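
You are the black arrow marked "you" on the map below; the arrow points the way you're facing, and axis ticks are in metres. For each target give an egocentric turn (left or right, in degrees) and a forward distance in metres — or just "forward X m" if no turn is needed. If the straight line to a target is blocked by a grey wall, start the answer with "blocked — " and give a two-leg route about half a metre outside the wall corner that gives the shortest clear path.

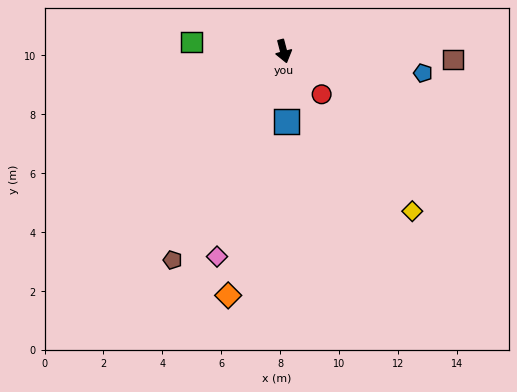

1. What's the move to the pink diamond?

turn right 33°, forward 7.3 m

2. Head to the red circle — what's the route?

turn left 27°, forward 2.0 m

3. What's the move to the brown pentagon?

turn right 43°, forward 8.0 m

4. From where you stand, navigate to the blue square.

turn right 13°, forward 2.4 m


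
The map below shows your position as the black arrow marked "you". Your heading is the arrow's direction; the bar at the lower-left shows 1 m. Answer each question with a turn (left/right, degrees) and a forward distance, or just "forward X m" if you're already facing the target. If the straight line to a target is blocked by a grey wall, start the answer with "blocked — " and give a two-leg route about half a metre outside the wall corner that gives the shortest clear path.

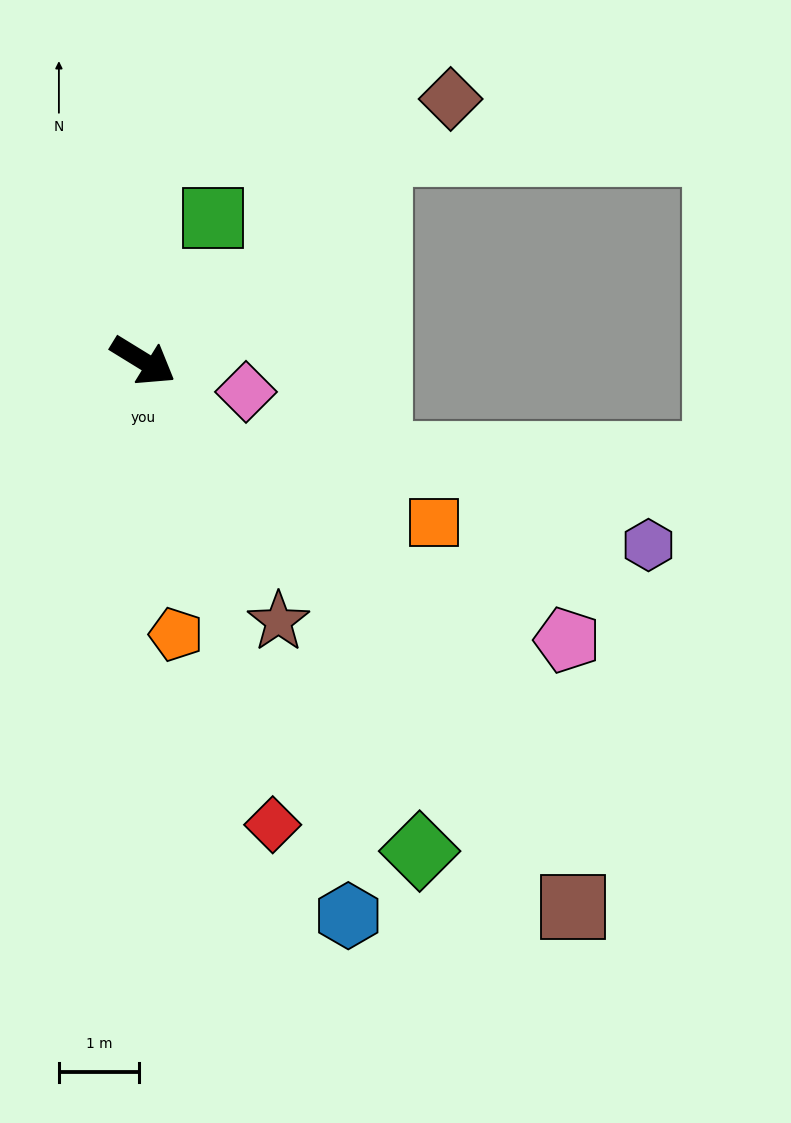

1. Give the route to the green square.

turn left 96°, forward 2.0 m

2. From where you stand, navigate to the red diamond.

turn right 43°, forward 6.0 m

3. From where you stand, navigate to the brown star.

turn right 31°, forward 3.7 m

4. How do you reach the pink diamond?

turn left 15°, forward 1.3 m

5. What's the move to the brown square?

turn right 20°, forward 8.7 m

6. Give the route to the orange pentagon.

turn right 52°, forward 3.4 m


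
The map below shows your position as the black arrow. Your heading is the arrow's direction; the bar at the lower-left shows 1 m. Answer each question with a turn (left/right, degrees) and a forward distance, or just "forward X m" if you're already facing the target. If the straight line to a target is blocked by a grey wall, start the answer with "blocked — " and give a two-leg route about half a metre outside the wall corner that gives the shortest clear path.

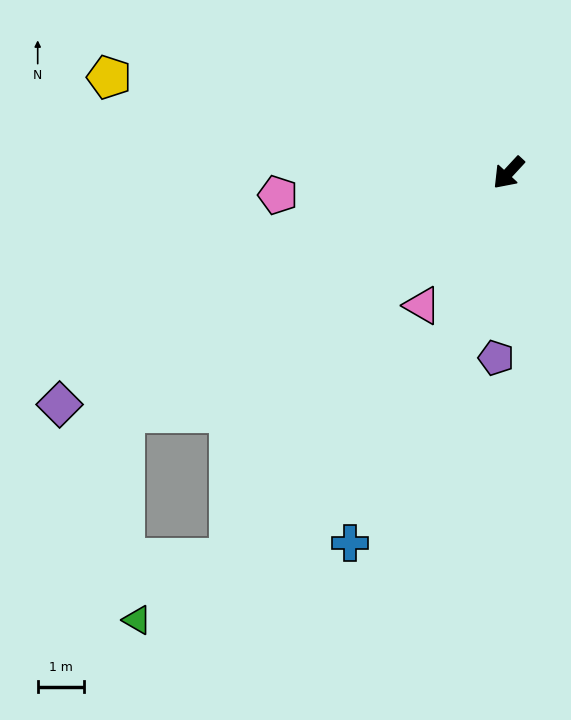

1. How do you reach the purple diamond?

turn right 20°, forward 10.9 m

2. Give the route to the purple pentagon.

turn left 39°, forward 4.0 m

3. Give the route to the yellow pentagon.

turn right 61°, forward 8.9 m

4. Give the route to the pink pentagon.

turn right 42°, forward 5.0 m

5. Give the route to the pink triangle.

turn left 10°, forward 3.4 m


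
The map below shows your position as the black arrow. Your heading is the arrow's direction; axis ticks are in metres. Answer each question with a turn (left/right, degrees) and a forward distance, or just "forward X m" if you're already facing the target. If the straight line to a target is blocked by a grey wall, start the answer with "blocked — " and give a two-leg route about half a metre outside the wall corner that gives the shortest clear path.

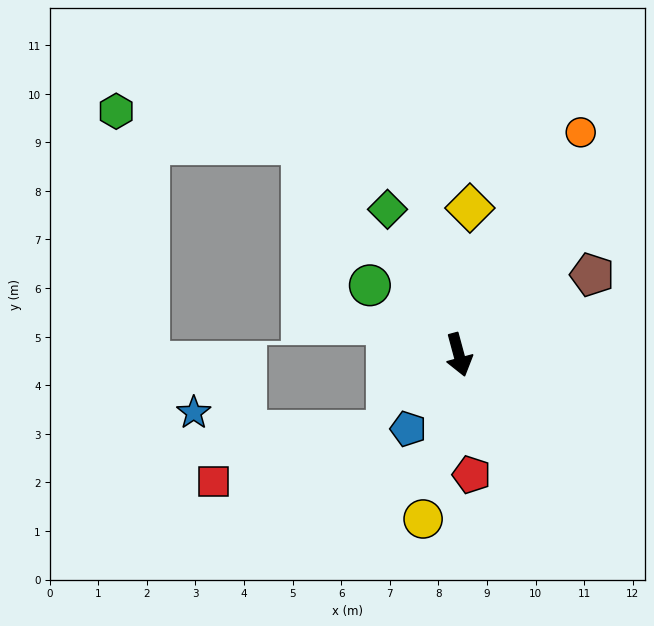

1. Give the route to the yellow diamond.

turn left 161°, forward 3.0 m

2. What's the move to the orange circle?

turn left 136°, forward 5.2 m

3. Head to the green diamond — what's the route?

turn right 169°, forward 3.3 m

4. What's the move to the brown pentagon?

turn left 106°, forward 3.2 m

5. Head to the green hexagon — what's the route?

blocked — turn right 158°, forward 5.4 m, then turn left 43°, forward 3.9 m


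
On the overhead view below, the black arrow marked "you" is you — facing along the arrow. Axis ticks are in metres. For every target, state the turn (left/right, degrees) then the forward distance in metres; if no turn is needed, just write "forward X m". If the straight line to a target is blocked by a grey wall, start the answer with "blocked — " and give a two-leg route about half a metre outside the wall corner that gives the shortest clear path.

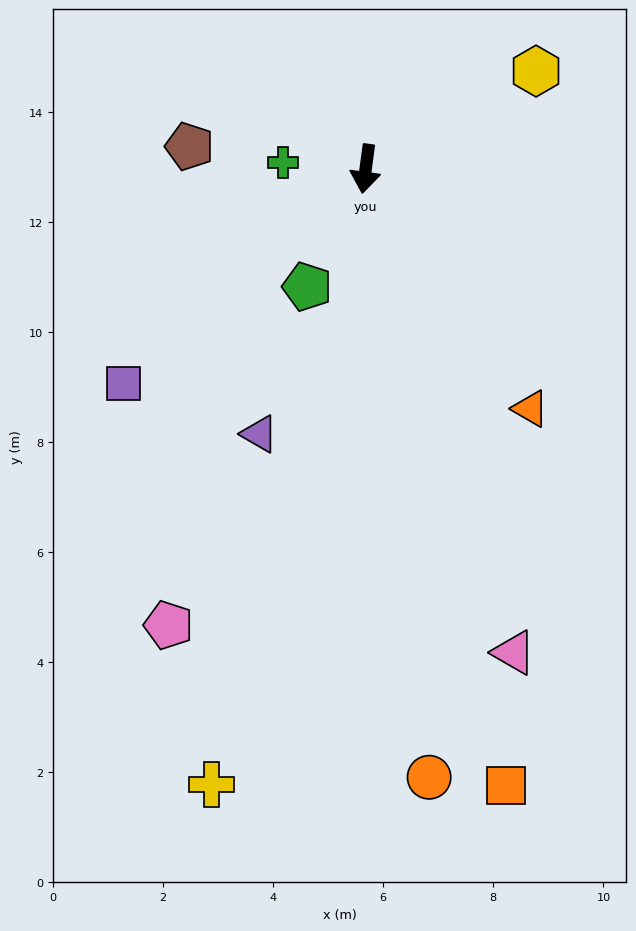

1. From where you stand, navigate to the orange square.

turn left 21°, forward 11.5 m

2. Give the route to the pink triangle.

turn left 25°, forward 9.2 m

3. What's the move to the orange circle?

turn left 14°, forward 11.1 m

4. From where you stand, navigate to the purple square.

turn right 41°, forward 5.9 m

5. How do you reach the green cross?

turn right 87°, forward 1.5 m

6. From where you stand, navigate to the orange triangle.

turn left 42°, forward 5.3 m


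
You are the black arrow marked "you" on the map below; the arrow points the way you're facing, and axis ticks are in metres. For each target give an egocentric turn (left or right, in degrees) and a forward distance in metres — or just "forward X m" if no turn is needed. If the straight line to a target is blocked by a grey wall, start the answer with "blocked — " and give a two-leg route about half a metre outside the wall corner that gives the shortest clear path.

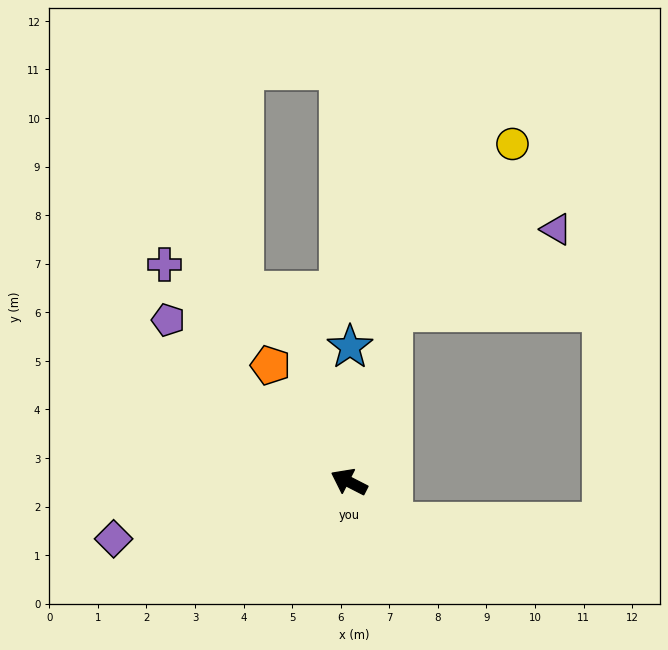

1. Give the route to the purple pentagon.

turn right 15°, forward 5.0 m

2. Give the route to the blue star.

turn right 63°, forward 2.8 m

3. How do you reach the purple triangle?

blocked — turn right 77°, forward 3.6 m, then turn right 49°, forward 3.8 m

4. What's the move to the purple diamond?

turn left 41°, forward 5.0 m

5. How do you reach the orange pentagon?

turn right 29°, forward 2.9 m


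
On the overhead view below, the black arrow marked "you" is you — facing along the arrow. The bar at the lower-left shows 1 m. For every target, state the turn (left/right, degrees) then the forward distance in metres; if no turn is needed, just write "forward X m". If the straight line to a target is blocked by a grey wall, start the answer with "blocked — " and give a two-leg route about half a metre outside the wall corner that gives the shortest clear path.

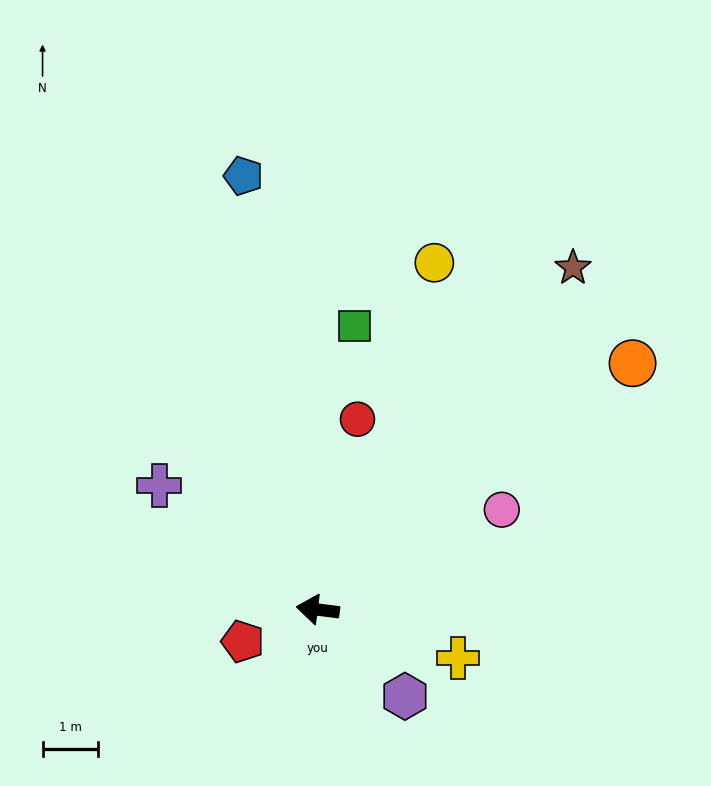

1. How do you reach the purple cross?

turn right 31°, forward 3.7 m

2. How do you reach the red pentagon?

turn left 30°, forward 1.5 m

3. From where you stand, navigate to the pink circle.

turn right 144°, forward 3.8 m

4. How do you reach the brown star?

turn right 119°, forward 7.7 m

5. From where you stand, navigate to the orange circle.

turn right 135°, forward 7.3 m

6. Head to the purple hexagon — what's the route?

turn left 142°, forward 2.2 m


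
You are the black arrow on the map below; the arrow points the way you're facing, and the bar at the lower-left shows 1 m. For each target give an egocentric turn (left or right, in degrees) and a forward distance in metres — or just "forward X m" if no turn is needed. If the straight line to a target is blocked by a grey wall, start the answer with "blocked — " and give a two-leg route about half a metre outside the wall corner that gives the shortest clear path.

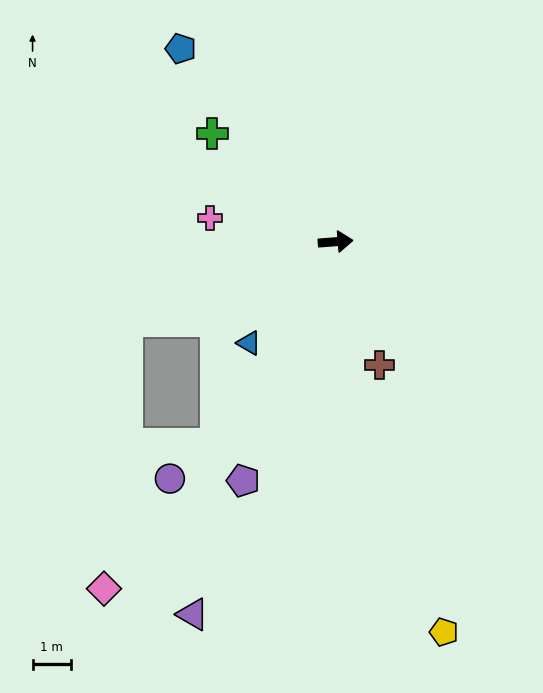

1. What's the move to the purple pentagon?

turn right 116°, forward 6.7 m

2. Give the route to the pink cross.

turn left 165°, forward 3.3 m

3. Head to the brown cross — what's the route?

turn right 75°, forward 3.4 m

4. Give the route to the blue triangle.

turn right 135°, forward 3.5 m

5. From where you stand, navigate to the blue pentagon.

turn left 124°, forward 6.4 m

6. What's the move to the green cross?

turn left 134°, forward 4.3 m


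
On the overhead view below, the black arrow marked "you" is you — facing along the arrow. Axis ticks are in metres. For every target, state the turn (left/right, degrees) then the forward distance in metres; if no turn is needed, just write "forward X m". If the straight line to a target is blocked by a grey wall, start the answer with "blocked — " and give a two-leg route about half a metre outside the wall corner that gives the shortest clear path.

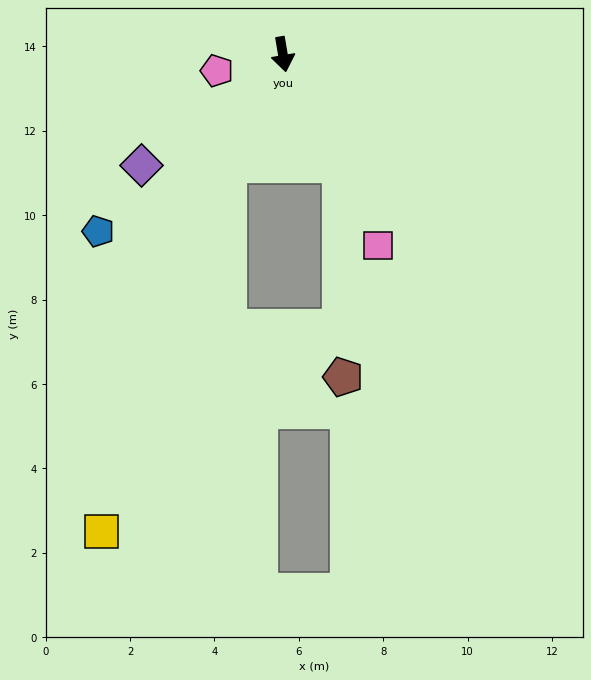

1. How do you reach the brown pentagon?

blocked — turn left 18°, forward 3.0 m, then turn right 27°, forward 5.0 m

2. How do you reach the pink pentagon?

turn right 86°, forward 1.6 m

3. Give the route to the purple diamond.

turn right 61°, forward 4.3 m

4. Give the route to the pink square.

turn left 17°, forward 5.1 m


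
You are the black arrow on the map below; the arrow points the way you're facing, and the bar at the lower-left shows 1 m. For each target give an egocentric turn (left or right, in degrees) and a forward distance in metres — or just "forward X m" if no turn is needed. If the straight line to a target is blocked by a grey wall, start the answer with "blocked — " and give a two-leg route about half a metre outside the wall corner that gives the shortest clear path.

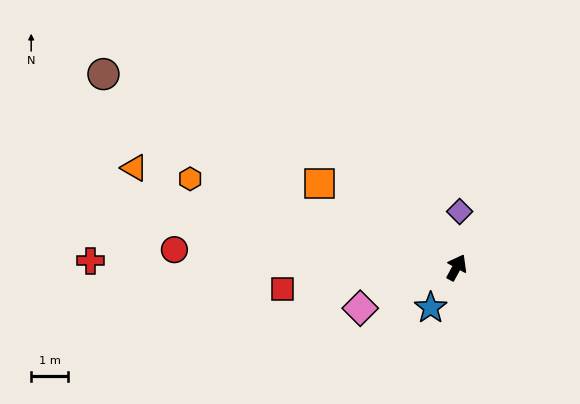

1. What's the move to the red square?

turn left 126°, forward 4.8 m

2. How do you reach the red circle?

turn left 115°, forward 7.7 m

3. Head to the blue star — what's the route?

turn left 176°, forward 1.3 m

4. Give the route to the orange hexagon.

turn left 100°, forward 7.6 m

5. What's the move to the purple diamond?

turn left 26°, forward 1.5 m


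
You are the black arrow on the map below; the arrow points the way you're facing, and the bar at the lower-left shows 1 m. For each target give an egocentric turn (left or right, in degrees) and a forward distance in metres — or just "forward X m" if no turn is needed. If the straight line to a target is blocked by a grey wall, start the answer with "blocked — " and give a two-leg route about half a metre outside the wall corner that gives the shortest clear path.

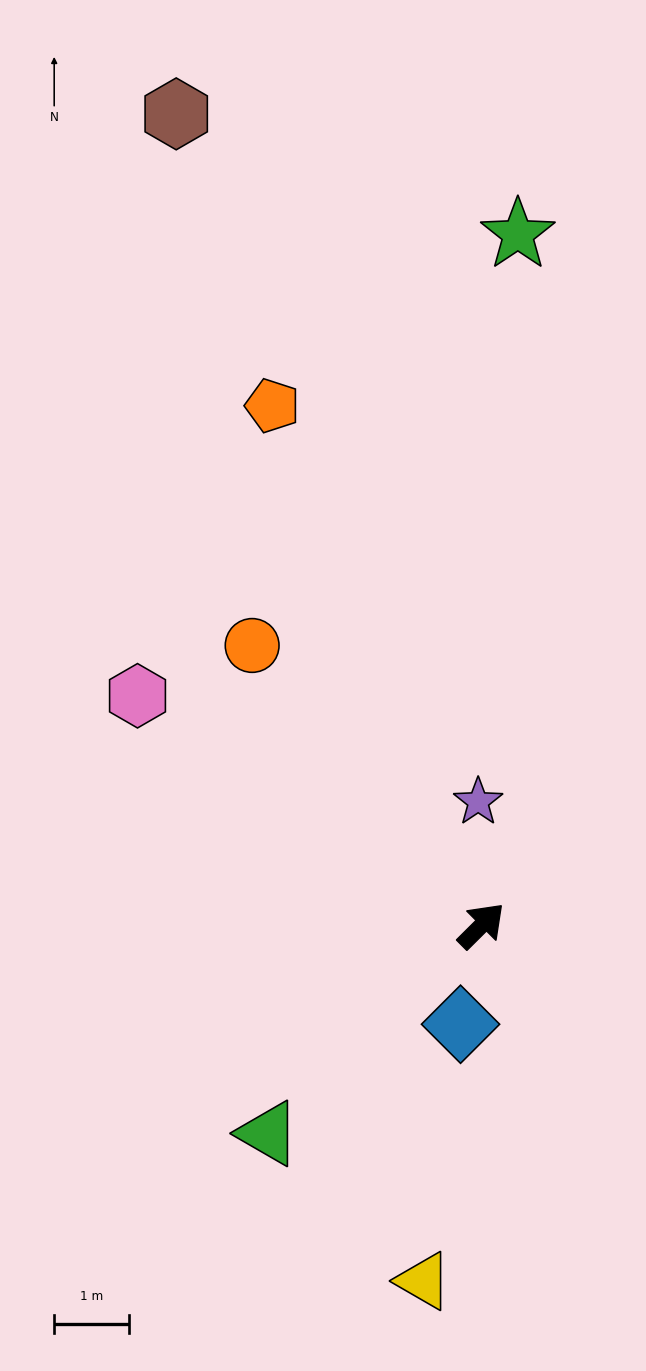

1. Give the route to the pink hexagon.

turn left 101°, forward 5.6 m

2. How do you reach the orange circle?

turn left 84°, forward 4.9 m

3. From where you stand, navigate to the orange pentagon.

turn left 67°, forward 7.5 m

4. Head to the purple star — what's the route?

turn left 47°, forward 1.7 m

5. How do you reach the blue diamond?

turn right 147°, forward 1.4 m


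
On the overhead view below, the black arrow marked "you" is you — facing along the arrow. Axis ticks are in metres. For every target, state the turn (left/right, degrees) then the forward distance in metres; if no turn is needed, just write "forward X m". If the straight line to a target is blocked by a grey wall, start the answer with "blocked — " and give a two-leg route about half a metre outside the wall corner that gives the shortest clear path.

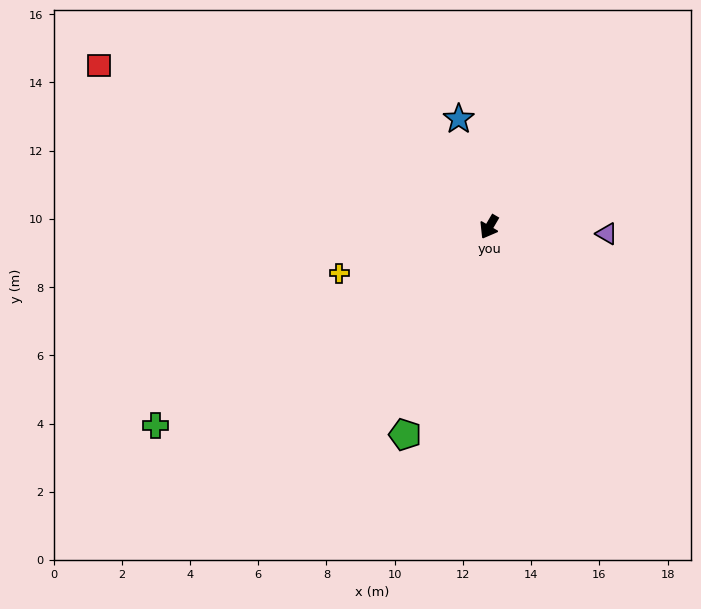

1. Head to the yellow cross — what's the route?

turn right 43°, forward 4.6 m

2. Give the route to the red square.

turn right 82°, forward 12.4 m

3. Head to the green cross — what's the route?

turn right 29°, forward 11.4 m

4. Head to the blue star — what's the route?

turn right 134°, forward 3.3 m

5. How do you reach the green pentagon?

turn left 8°, forward 6.6 m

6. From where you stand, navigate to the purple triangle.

turn left 117°, forward 3.5 m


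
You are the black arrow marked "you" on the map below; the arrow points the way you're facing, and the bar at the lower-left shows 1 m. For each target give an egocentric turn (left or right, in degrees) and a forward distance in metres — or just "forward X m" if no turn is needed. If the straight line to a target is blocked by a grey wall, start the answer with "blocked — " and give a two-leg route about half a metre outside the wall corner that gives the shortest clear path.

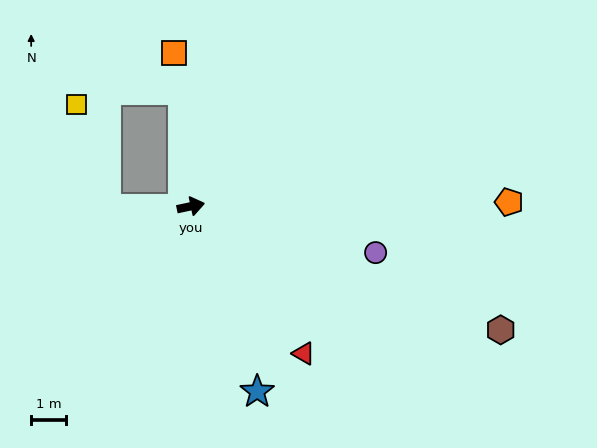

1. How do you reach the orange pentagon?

turn right 11°, forward 9.3 m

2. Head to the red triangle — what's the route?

turn right 65°, forward 5.4 m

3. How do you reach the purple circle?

turn right 26°, forward 5.5 m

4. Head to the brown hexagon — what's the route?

turn right 34°, forward 9.7 m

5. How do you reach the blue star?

turn right 82°, forward 5.7 m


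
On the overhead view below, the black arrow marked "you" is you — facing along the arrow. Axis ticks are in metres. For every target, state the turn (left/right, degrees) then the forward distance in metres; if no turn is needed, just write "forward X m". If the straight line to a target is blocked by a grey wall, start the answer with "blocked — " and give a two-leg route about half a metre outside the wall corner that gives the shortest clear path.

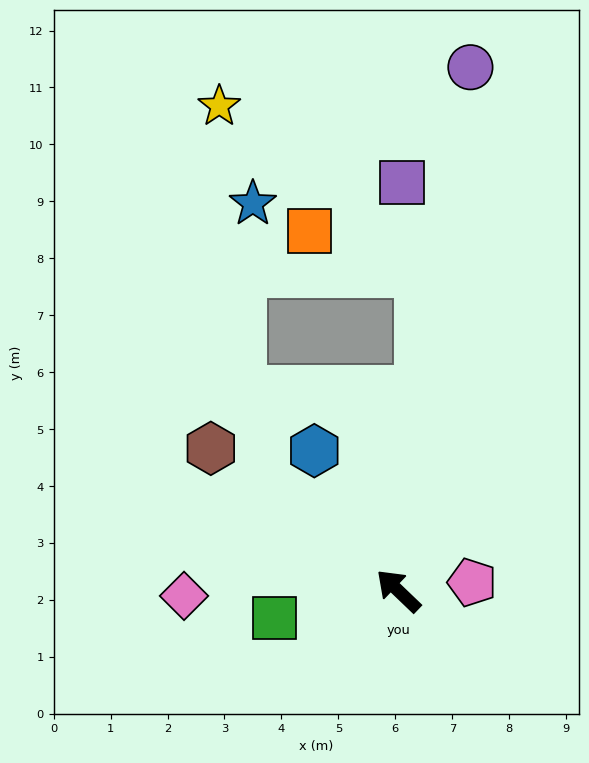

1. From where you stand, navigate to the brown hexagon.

turn left 7°, forward 4.1 m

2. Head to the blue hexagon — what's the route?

turn right 15°, forward 2.9 m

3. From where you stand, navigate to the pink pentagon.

turn right 130°, forward 1.3 m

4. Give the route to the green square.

turn left 56°, forward 2.2 m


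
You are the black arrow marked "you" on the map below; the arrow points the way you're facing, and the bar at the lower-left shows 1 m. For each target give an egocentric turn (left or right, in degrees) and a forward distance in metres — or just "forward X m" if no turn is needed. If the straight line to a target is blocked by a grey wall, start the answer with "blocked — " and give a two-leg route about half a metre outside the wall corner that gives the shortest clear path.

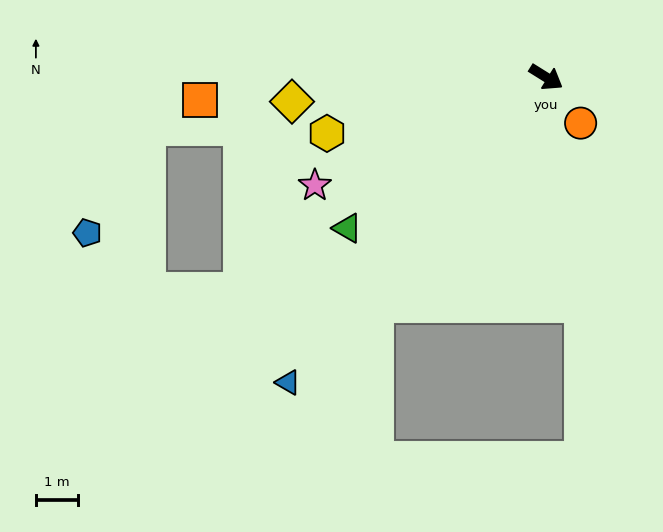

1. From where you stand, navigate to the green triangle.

turn right 111°, forward 5.9 m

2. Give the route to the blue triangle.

turn right 98°, forward 9.5 m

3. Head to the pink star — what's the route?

turn right 123°, forward 6.1 m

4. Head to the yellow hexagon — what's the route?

turn right 134°, forward 5.4 m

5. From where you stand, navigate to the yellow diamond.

turn right 143°, forward 6.1 m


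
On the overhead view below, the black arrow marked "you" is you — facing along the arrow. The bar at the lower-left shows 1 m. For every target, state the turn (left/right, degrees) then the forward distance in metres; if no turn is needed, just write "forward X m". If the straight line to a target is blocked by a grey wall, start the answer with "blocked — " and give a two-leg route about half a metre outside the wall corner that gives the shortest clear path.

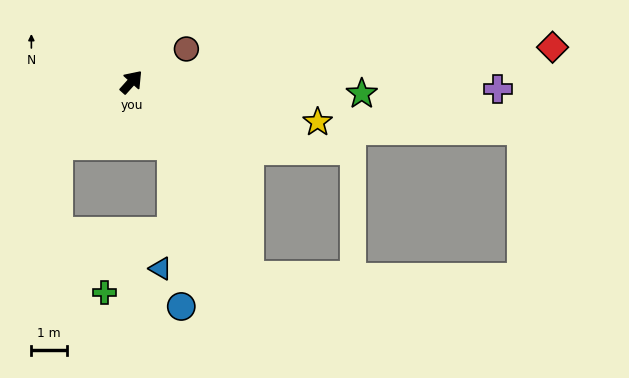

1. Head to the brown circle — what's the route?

turn right 17°, forward 1.8 m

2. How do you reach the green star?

turn right 51°, forward 6.4 m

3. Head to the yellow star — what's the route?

turn right 60°, forward 5.3 m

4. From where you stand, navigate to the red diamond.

turn right 43°, forward 11.8 m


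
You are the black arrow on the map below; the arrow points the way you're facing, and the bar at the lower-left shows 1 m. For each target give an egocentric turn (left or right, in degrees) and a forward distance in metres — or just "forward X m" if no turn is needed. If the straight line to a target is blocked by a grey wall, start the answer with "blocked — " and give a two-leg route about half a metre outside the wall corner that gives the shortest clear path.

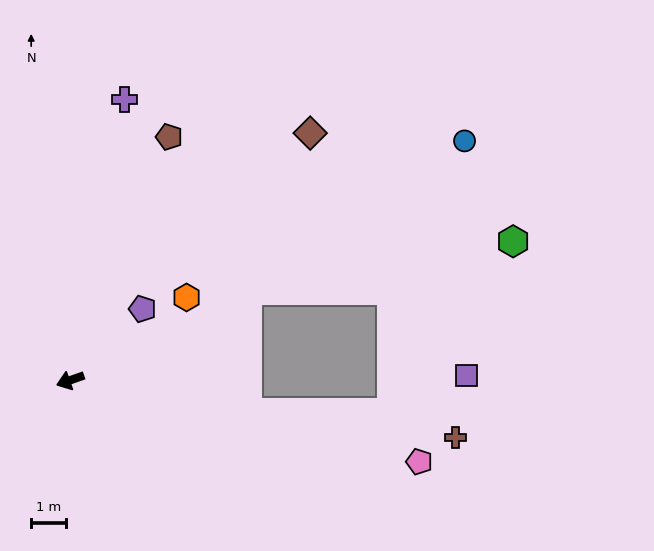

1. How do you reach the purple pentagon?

turn right 155°, forward 2.9 m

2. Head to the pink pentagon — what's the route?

turn left 147°, forward 10.4 m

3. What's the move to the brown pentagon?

turn right 132°, forward 7.6 m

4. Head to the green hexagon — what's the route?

blocked — turn right 173°, forward 5.8 m, then turn right 16°, forward 7.8 m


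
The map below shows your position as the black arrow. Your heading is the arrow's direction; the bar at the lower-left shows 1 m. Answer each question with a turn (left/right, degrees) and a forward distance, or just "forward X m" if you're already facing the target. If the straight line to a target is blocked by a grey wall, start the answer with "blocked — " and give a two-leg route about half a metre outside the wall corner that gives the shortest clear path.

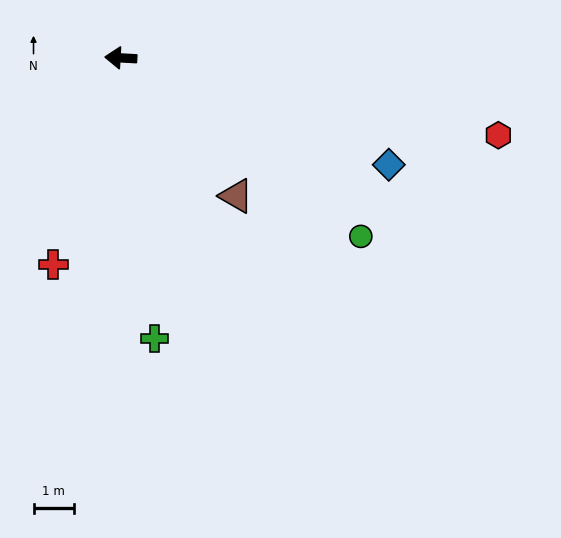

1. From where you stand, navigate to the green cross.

turn left 100°, forward 7.1 m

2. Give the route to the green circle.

turn left 147°, forward 7.5 m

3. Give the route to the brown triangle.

turn left 133°, forward 4.5 m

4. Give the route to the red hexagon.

turn left 172°, forward 9.6 m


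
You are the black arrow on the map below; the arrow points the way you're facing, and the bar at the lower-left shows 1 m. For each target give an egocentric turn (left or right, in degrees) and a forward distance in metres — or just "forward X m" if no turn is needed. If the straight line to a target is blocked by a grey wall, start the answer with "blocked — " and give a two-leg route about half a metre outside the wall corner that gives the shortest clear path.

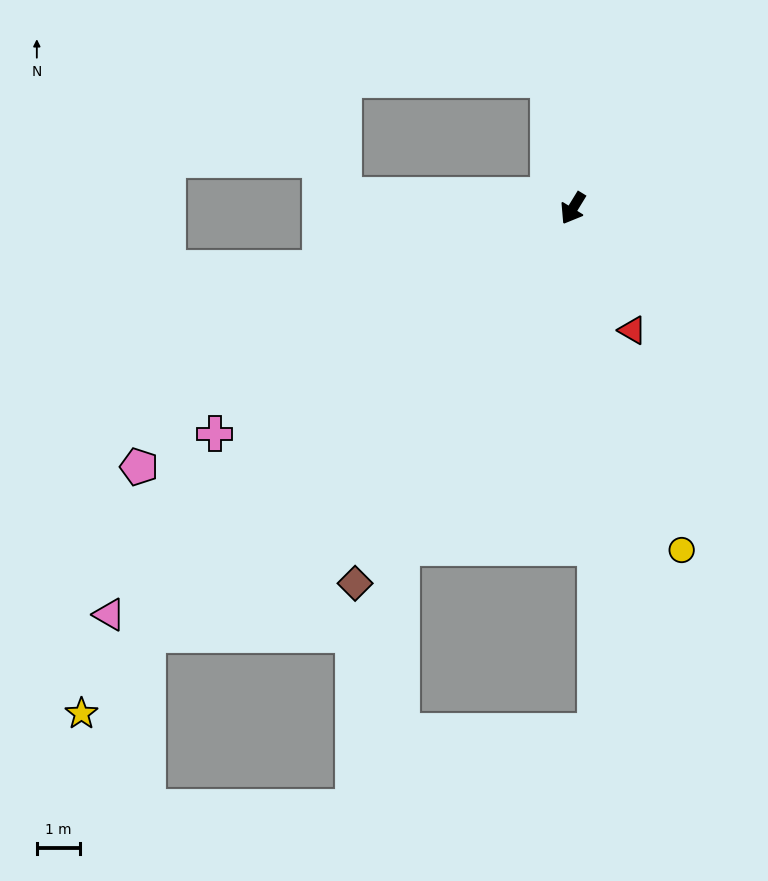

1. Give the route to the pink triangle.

turn right 17°, forward 14.3 m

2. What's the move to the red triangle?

turn left 57°, forward 3.1 m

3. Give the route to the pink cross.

turn right 26°, forward 9.8 m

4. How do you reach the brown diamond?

forward 10.1 m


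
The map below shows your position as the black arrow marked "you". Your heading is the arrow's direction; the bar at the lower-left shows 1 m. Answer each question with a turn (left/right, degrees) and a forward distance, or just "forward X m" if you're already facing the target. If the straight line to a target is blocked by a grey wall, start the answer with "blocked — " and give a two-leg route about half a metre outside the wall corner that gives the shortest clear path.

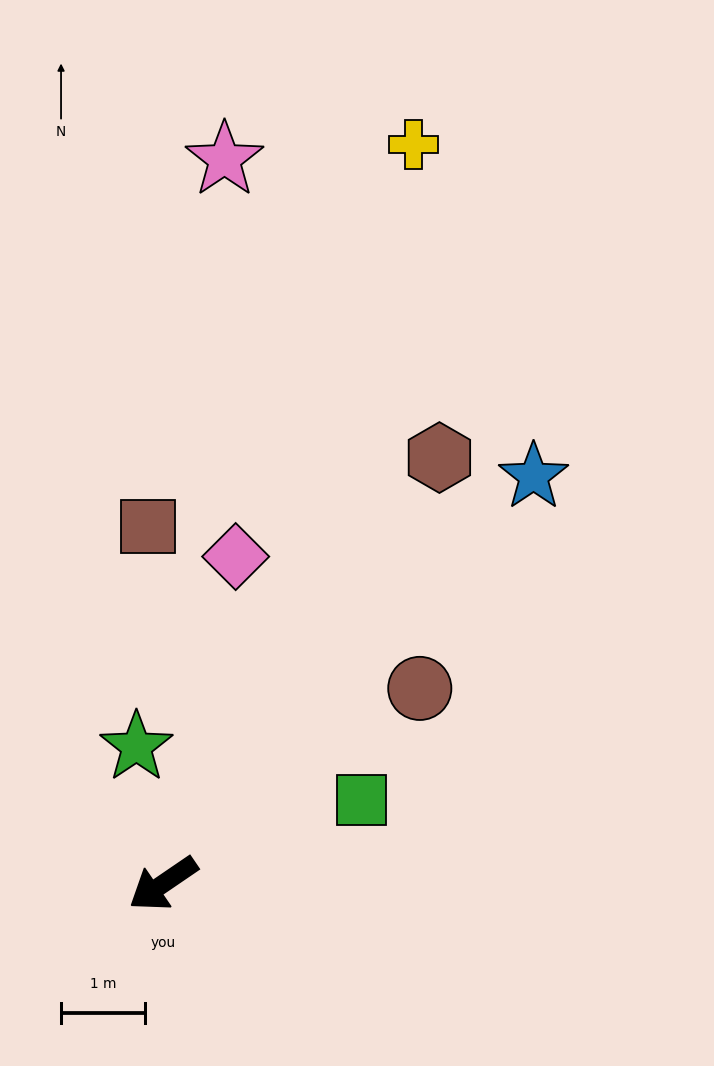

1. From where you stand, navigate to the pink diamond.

turn right 137°, forward 4.0 m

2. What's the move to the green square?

turn left 169°, forward 2.6 m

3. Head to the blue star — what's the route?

turn right 167°, forward 6.6 m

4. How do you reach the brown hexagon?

turn right 157°, forward 6.1 m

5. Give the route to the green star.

turn right 113°, forward 1.7 m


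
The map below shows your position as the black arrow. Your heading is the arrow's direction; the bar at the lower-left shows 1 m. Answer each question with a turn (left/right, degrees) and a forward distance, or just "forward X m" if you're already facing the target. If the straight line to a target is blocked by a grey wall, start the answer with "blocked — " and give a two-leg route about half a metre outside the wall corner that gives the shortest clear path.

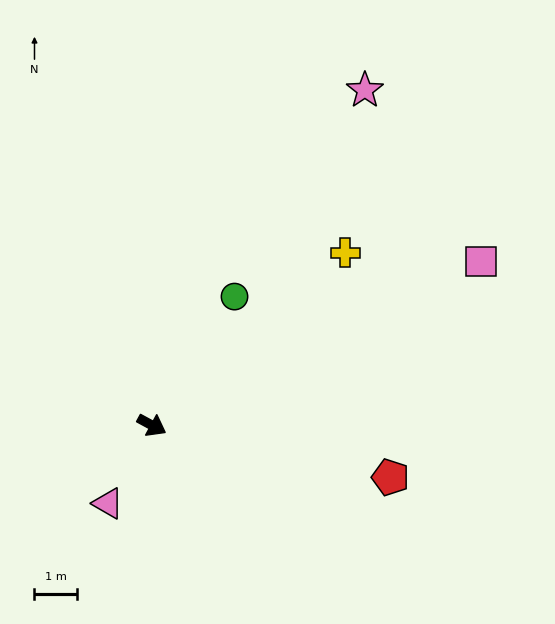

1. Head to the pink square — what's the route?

turn left 55°, forward 8.7 m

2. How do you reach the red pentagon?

turn left 16°, forward 5.8 m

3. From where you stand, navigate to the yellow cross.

turn left 70°, forward 6.1 m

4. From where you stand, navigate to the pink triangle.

turn right 91°, forward 2.1 m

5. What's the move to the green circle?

turn left 86°, forward 3.6 m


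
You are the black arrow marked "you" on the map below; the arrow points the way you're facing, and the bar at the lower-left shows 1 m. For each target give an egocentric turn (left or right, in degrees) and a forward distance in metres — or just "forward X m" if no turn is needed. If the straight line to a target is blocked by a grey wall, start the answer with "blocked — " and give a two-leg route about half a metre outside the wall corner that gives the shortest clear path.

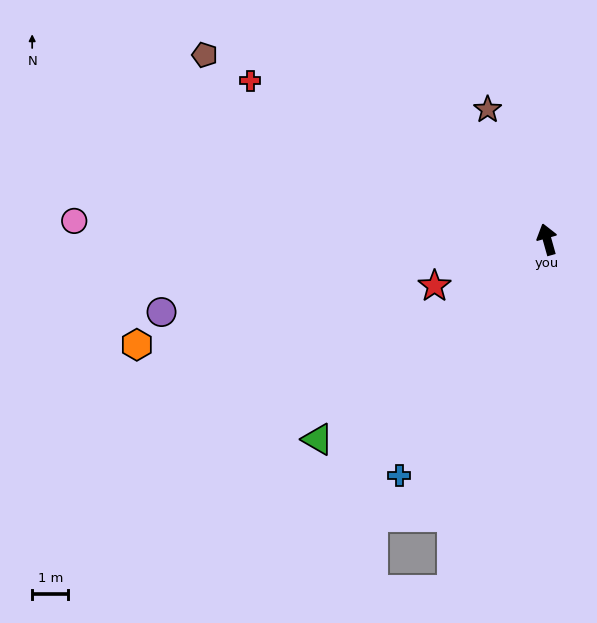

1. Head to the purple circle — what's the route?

turn left 85°, forward 10.8 m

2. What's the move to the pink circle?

turn left 72°, forward 13.1 m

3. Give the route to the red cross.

turn left 46°, forward 9.3 m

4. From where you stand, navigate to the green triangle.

turn left 115°, forward 8.4 m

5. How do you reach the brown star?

turn left 9°, forward 3.9 m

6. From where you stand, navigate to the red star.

turn left 97°, forward 3.4 m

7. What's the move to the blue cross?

turn left 132°, forward 7.7 m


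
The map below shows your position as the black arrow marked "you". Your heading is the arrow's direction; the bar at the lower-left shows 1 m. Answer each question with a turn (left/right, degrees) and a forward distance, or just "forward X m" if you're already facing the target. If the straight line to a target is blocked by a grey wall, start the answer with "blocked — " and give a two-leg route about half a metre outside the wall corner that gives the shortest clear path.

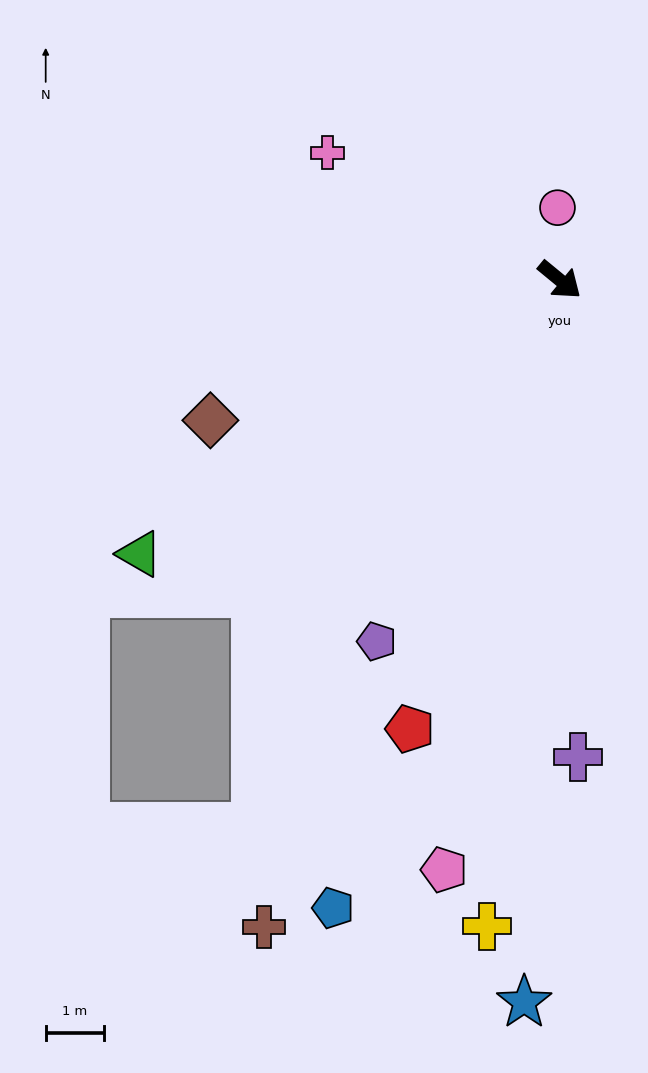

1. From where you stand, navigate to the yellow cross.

turn right 57°, forward 11.1 m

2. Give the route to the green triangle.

turn right 107°, forward 8.5 m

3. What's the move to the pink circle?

turn left 131°, forward 1.2 m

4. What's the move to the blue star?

turn right 53°, forward 12.3 m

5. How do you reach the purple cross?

turn right 48°, forward 8.1 m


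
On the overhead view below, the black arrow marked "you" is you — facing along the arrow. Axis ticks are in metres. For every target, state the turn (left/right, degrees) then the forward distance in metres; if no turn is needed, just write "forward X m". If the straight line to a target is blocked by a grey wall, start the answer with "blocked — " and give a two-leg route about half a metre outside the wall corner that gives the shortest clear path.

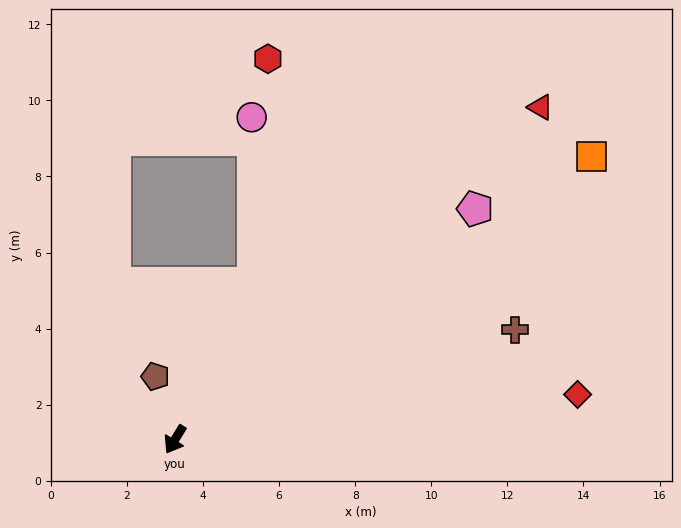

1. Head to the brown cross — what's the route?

turn left 139°, forward 9.4 m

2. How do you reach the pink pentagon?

turn left 159°, forward 9.9 m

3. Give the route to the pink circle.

blocked — turn right 175°, forward 4.6 m, then turn left 27°, forward 4.4 m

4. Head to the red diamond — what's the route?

turn left 128°, forward 10.6 m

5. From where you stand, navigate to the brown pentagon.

turn right 131°, forward 1.7 m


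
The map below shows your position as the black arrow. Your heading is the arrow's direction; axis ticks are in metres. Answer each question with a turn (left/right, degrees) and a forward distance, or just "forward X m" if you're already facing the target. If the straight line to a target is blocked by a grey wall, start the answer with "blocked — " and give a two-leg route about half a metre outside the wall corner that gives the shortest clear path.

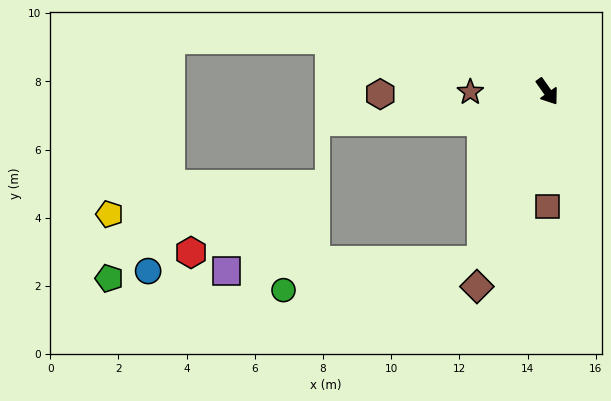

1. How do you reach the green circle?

blocked — turn right 57°, forward 5.3 m, then turn right 60°, forward 5.9 m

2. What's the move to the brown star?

turn right 125°, forward 2.3 m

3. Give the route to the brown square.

turn right 35°, forward 3.4 m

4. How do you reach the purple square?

blocked — turn right 57°, forward 5.3 m, then turn right 66°, forward 7.5 m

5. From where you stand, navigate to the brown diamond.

turn right 55°, forward 6.1 m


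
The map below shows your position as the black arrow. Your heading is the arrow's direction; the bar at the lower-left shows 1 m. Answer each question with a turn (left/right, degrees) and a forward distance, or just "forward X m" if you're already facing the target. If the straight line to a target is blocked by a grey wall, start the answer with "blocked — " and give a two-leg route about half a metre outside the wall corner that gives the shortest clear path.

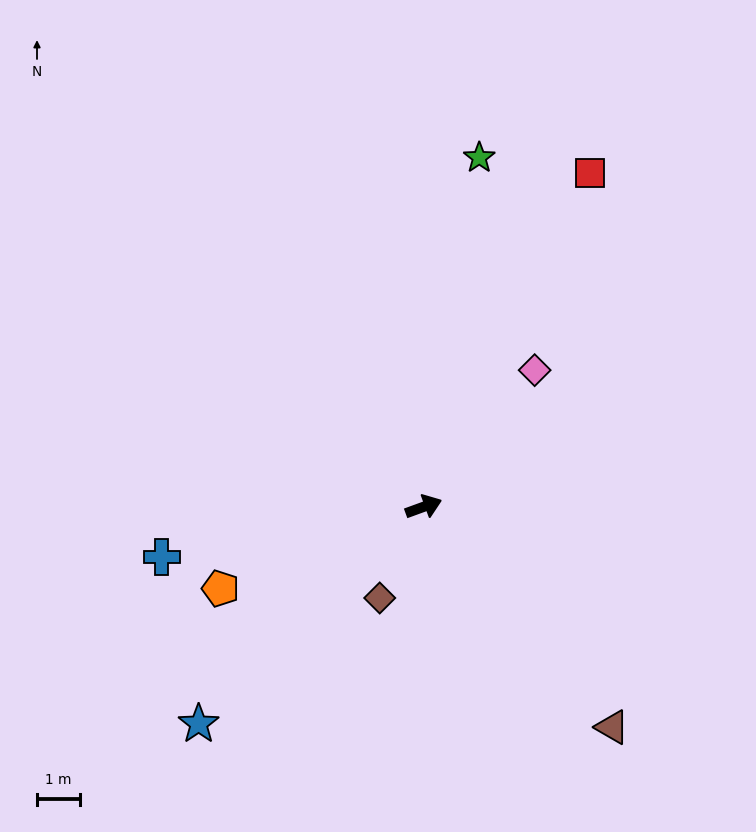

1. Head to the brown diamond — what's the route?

turn right 136°, forward 2.3 m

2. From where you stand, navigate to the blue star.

turn right 156°, forward 7.2 m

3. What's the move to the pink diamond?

turn left 31°, forward 4.1 m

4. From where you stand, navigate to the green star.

turn left 61°, forward 8.1 m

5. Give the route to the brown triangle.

turn right 70°, forward 6.7 m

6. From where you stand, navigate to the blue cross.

turn left 171°, forward 6.1 m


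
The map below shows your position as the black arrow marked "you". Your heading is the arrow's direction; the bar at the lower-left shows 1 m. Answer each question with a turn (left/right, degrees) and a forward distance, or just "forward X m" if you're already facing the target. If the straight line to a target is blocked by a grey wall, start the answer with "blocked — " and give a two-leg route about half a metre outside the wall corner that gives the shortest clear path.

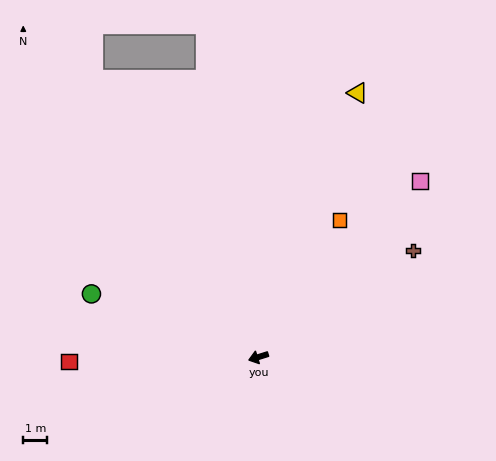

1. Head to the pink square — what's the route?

turn right 150°, forward 10.0 m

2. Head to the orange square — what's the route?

turn right 138°, forward 6.6 m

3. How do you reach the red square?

turn right 16°, forward 7.9 m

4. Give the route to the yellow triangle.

turn right 128°, forward 11.8 m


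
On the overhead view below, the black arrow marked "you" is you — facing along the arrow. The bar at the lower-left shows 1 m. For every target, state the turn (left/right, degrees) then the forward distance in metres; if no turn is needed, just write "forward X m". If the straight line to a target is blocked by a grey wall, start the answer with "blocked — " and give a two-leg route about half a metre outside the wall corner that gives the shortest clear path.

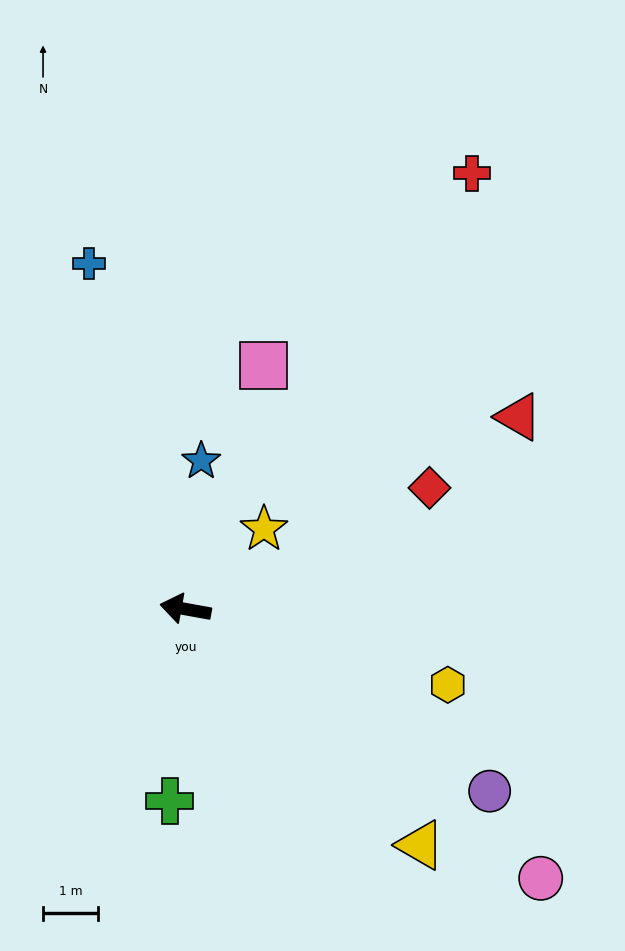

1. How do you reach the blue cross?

turn right 64°, forward 6.5 m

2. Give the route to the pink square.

turn right 98°, forward 4.6 m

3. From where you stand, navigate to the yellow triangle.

turn left 145°, forward 6.0 m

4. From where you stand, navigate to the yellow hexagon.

turn left 174°, forward 4.9 m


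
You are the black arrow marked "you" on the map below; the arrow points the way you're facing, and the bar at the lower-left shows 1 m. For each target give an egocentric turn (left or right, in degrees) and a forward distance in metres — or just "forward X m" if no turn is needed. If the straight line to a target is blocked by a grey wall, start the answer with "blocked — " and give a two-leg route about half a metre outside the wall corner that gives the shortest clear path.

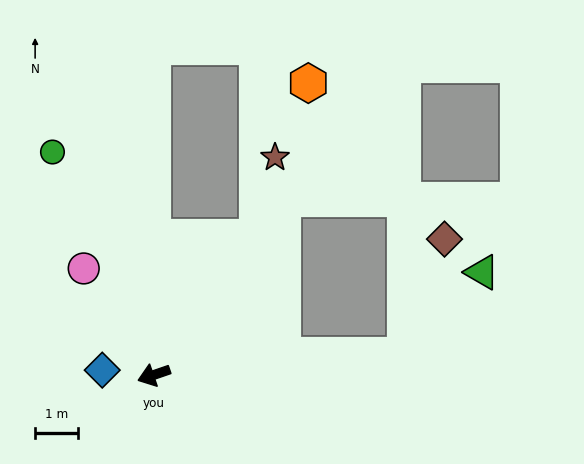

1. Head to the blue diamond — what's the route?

turn right 24°, forward 1.2 m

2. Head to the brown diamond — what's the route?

blocked — turn left 165°, forward 5.9 m, then turn left 67°, forward 2.9 m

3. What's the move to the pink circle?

turn right 76°, forward 3.0 m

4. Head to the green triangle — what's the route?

blocked — turn left 165°, forward 5.9 m, then turn left 43°, forward 2.7 m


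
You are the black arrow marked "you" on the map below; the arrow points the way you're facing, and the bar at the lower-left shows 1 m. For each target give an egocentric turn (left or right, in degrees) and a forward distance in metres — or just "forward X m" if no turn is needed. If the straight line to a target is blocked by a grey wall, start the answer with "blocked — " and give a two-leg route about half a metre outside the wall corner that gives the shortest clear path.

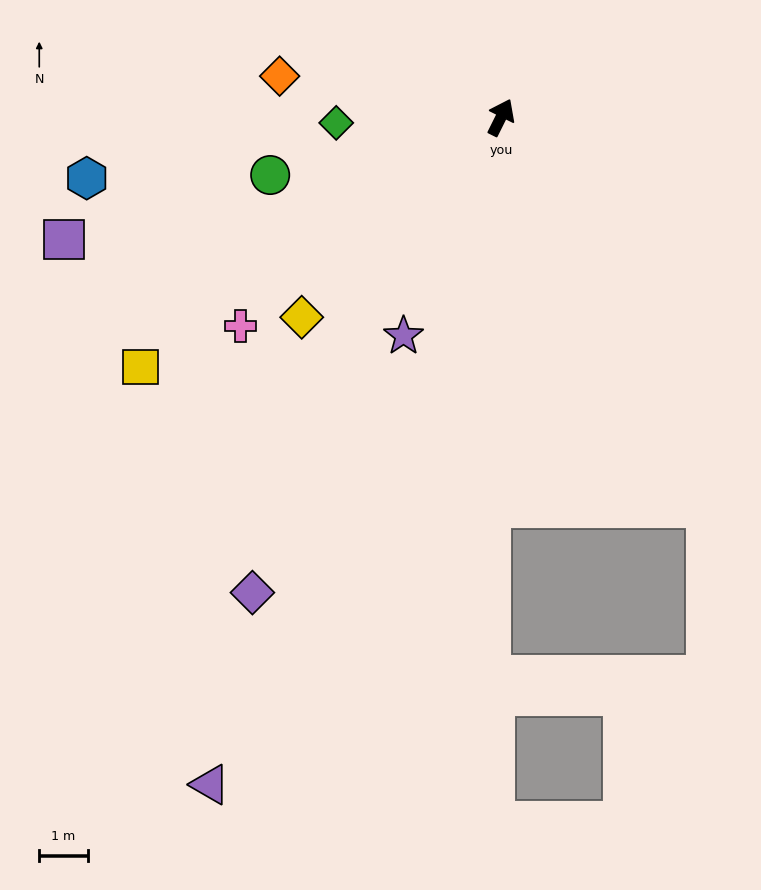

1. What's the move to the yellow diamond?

turn left 162°, forward 5.8 m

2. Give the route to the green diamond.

turn left 118°, forward 3.4 m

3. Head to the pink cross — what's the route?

turn left 155°, forward 6.9 m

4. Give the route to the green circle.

turn left 130°, forward 4.9 m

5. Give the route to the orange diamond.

turn left 106°, forward 4.6 m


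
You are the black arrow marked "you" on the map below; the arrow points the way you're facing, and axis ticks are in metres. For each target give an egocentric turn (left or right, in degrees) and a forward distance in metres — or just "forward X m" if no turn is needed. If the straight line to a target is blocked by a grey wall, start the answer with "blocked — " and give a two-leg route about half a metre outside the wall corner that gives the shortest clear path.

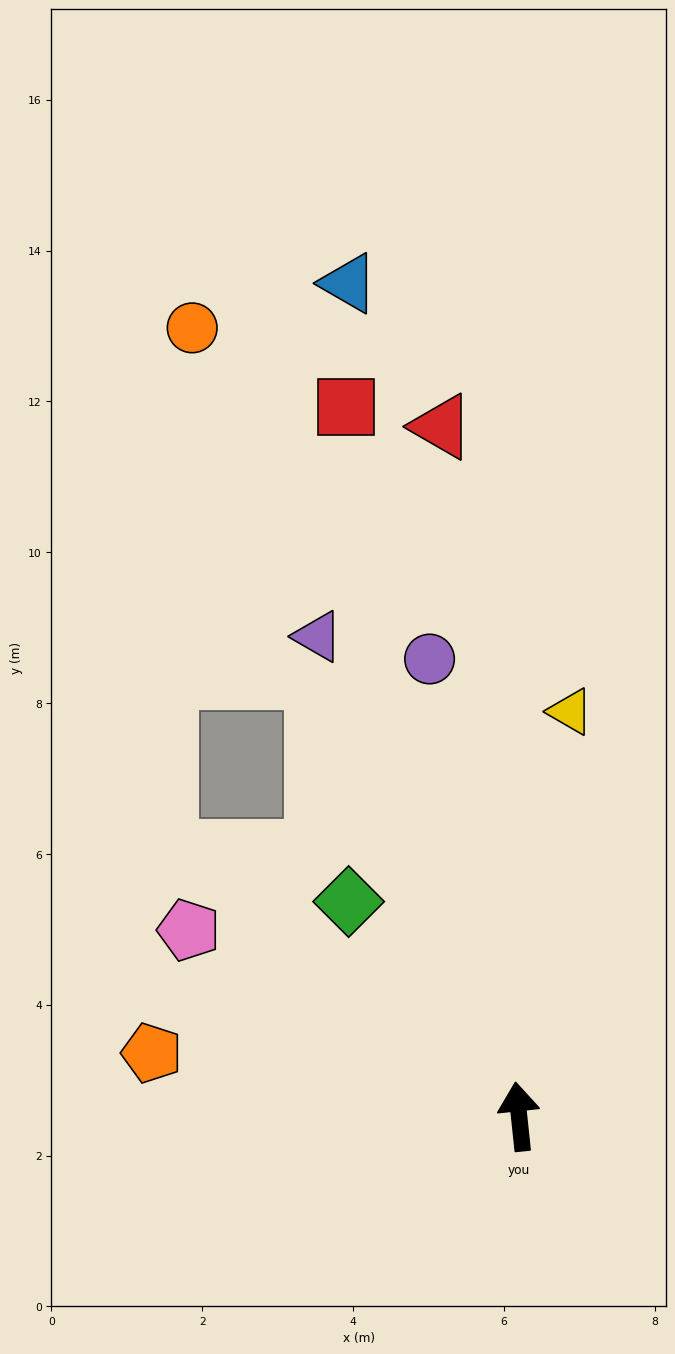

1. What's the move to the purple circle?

turn left 5°, forward 6.2 m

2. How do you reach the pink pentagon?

turn left 55°, forward 5.0 m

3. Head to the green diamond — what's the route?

turn left 32°, forward 3.6 m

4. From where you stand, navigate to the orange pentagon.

turn left 74°, forward 4.9 m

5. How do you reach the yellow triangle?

turn right 13°, forward 5.4 m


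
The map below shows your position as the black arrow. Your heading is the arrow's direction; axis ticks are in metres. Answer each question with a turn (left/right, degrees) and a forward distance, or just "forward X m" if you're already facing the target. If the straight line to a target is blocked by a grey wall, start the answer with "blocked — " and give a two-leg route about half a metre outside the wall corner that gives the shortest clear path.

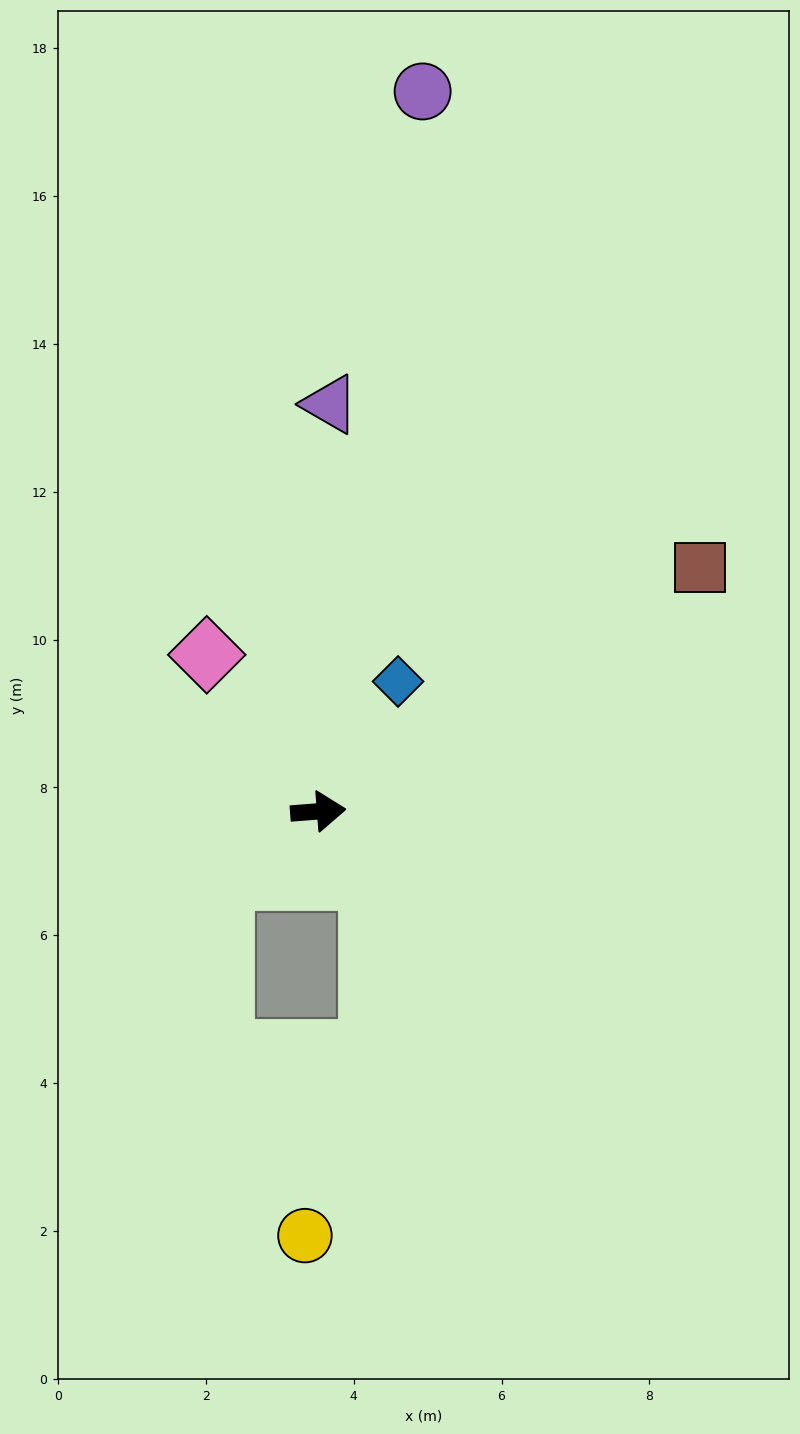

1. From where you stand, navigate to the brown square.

turn left 28°, forward 6.1 m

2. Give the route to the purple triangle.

turn left 84°, forward 5.5 m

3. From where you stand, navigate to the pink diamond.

turn left 121°, forward 2.6 m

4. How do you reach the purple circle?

turn left 77°, forward 9.8 m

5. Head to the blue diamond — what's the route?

turn left 54°, forward 2.1 m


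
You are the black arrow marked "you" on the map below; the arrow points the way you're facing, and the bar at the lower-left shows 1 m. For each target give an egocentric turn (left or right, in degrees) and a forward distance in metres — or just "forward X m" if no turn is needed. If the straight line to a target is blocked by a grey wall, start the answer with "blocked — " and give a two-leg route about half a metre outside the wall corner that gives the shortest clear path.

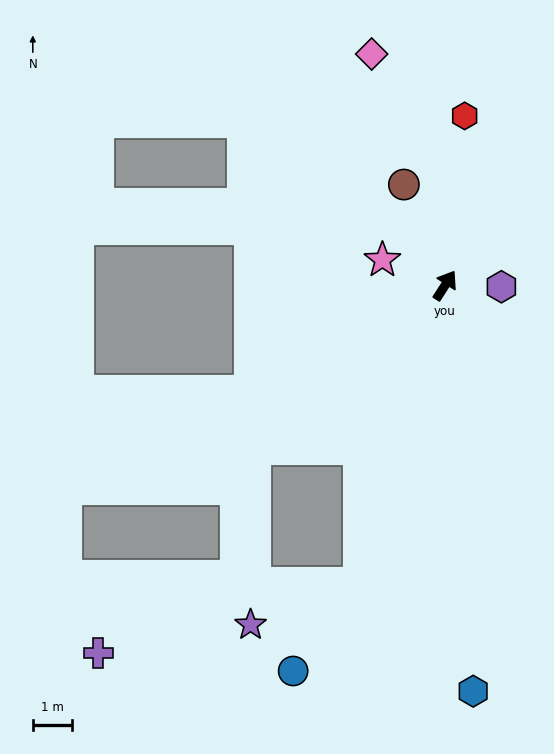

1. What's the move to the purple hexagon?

turn right 59°, forward 1.5 m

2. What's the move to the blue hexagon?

turn right 143°, forward 10.5 m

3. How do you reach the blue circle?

blocked — turn right 163°, forward 8.0 m, then turn right 21°, forward 2.8 m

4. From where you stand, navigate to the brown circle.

turn left 55°, forward 2.8 m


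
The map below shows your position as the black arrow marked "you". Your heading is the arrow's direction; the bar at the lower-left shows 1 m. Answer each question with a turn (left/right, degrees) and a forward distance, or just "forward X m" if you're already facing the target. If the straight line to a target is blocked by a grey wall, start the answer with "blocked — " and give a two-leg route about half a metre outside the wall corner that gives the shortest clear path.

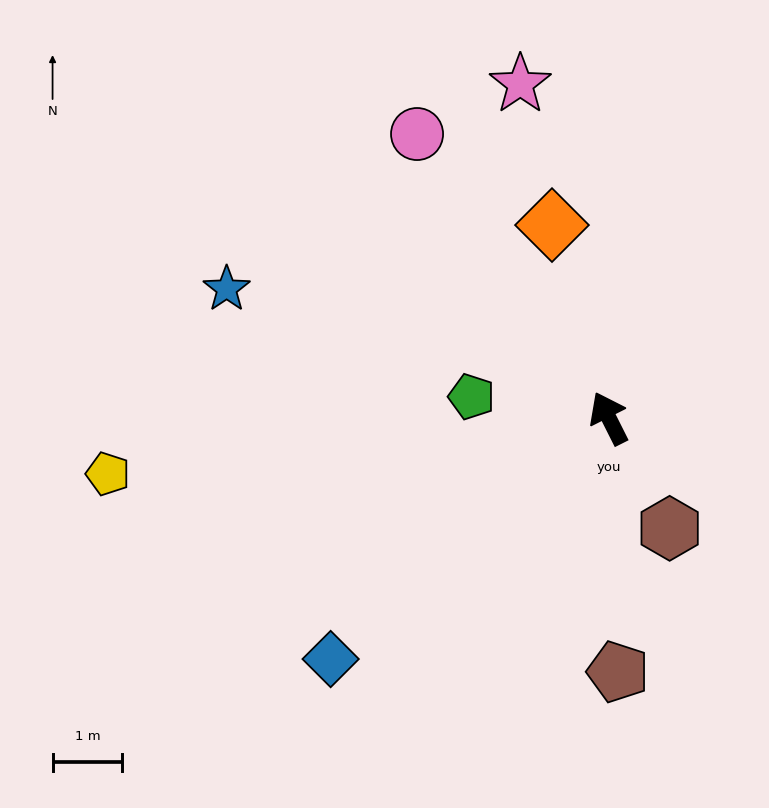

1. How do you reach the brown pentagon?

turn left 155°, forward 3.6 m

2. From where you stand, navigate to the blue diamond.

turn left 104°, forward 5.3 m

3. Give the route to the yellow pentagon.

turn left 70°, forward 7.2 m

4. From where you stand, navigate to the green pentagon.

turn left 54°, forward 2.0 m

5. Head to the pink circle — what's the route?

turn left 7°, forward 4.9 m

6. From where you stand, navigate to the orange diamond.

turn right 10°, forward 2.9 m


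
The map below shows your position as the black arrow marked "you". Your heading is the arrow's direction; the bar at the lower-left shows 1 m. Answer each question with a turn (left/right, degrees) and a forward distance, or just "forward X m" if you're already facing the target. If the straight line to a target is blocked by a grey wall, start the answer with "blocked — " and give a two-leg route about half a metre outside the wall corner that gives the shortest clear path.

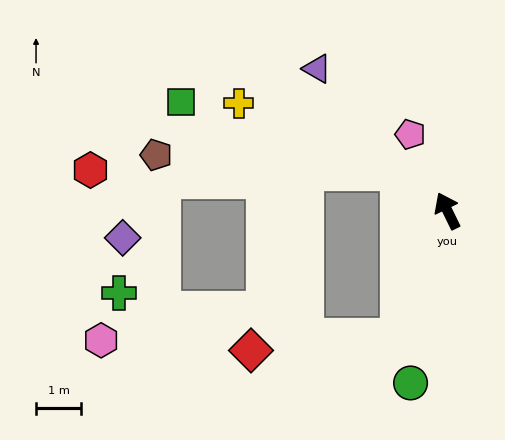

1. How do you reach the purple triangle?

turn left 16°, forward 4.3 m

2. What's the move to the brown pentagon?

blocked — turn left 25°, forward 1.4 m, then turn left 35°, forward 5.4 m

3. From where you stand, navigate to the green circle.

turn left 142°, forward 3.9 m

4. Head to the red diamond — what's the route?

blocked — turn left 133°, forward 3.0 m, then turn right 64°, forward 3.3 m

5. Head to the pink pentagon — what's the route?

forward 1.9 m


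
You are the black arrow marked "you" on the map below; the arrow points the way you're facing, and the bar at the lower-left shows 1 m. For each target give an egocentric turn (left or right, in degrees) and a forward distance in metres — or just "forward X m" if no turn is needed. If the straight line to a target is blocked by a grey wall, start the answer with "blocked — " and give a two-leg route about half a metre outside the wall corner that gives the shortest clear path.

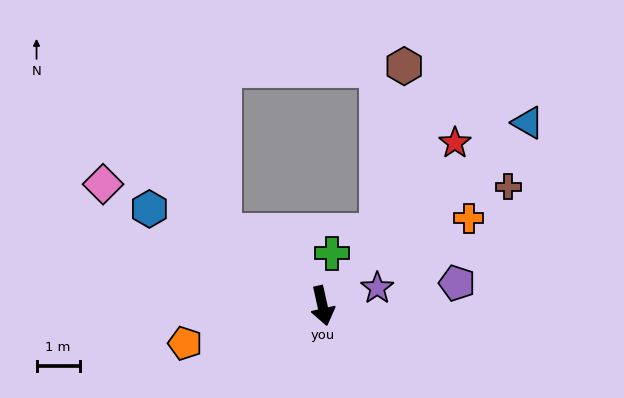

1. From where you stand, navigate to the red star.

turn left 128°, forward 4.8 m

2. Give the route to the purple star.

turn left 95°, forward 1.3 m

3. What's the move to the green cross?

turn left 157°, forward 1.2 m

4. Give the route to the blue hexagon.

turn right 132°, forward 4.6 m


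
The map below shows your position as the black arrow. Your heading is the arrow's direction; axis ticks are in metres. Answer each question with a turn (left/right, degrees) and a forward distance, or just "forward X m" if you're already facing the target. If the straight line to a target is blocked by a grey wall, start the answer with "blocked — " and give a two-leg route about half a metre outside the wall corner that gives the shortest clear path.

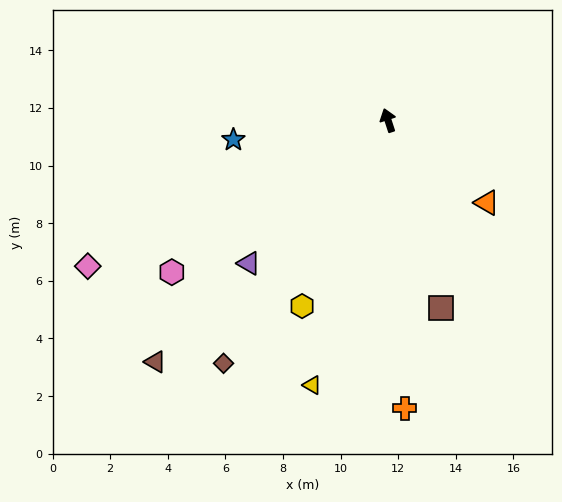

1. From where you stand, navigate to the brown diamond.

turn left 128°, forward 10.2 m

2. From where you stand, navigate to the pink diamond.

turn left 98°, forward 11.6 m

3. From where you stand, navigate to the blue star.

turn left 79°, forward 5.4 m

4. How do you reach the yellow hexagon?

turn left 137°, forward 7.1 m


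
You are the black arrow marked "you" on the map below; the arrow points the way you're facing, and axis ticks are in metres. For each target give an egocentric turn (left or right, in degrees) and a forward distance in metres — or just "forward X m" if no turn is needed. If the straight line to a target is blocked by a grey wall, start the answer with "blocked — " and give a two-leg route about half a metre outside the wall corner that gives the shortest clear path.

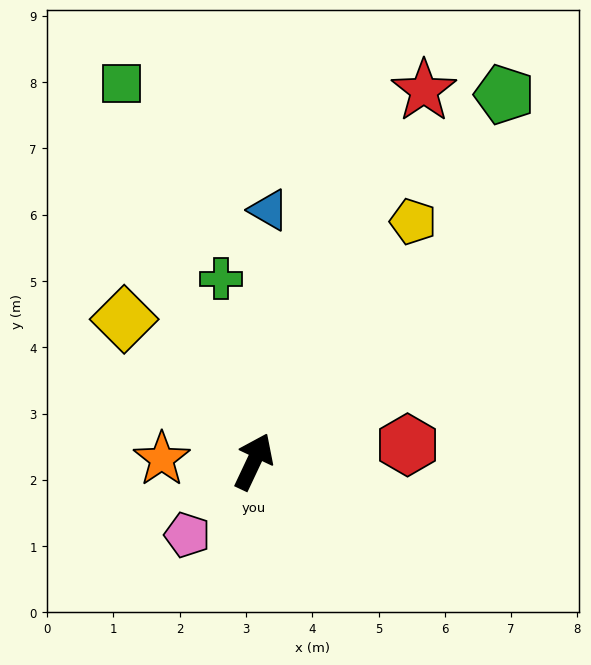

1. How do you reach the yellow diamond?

turn left 68°, forward 2.9 m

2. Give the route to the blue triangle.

turn left 22°, forward 3.8 m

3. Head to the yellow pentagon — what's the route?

turn right 8°, forward 4.3 m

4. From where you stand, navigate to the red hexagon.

turn right 59°, forward 2.3 m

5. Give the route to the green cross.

turn left 35°, forward 2.8 m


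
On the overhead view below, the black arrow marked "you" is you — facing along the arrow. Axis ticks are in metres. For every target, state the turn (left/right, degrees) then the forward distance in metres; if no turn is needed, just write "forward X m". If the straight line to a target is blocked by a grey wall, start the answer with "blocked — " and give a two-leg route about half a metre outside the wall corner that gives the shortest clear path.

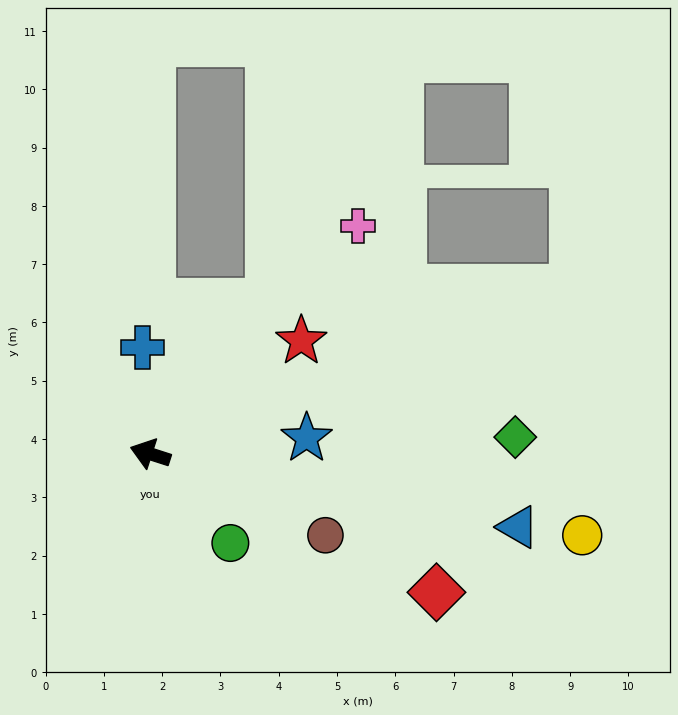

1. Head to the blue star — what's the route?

turn right 156°, forward 2.7 m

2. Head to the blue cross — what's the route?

turn right 68°, forward 1.8 m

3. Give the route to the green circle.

turn left 150°, forward 2.1 m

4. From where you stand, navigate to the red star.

turn right 125°, forward 3.2 m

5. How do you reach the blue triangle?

turn right 173°, forward 6.4 m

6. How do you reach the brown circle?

turn left 173°, forward 3.3 m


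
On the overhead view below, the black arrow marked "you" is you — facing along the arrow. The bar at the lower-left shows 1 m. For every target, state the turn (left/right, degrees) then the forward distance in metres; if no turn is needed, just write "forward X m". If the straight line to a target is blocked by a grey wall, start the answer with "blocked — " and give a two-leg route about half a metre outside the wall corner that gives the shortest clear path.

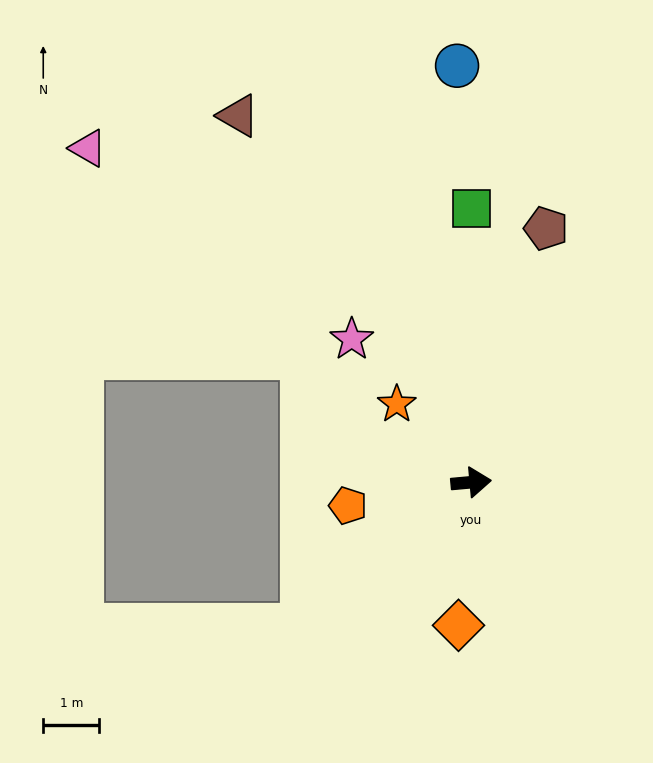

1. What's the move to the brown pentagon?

turn left 68°, forward 4.7 m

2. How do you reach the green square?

turn left 85°, forward 4.9 m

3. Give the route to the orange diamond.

turn right 100°, forward 2.6 m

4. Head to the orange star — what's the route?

turn left 128°, forward 1.9 m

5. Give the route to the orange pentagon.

turn right 174°, forward 2.2 m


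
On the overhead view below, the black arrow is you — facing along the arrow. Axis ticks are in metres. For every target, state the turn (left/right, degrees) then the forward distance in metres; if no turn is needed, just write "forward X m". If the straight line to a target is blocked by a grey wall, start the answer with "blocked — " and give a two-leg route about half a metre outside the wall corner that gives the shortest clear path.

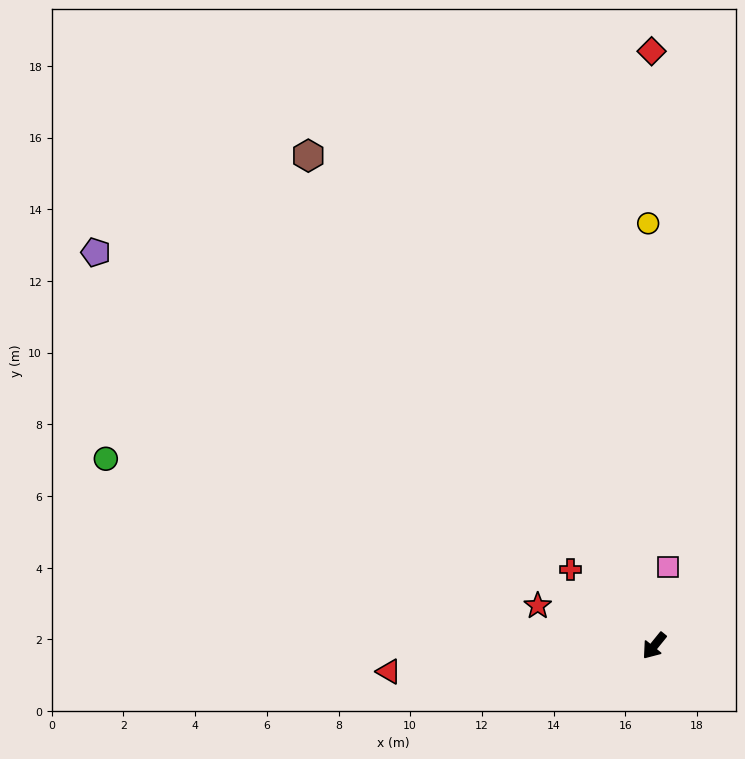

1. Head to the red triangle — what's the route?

turn right 45°, forward 7.4 m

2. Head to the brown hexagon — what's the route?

turn right 106°, forward 16.7 m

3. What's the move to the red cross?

turn right 93°, forward 3.2 m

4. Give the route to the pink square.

turn right 151°, forward 2.2 m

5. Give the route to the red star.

turn right 70°, forward 3.4 m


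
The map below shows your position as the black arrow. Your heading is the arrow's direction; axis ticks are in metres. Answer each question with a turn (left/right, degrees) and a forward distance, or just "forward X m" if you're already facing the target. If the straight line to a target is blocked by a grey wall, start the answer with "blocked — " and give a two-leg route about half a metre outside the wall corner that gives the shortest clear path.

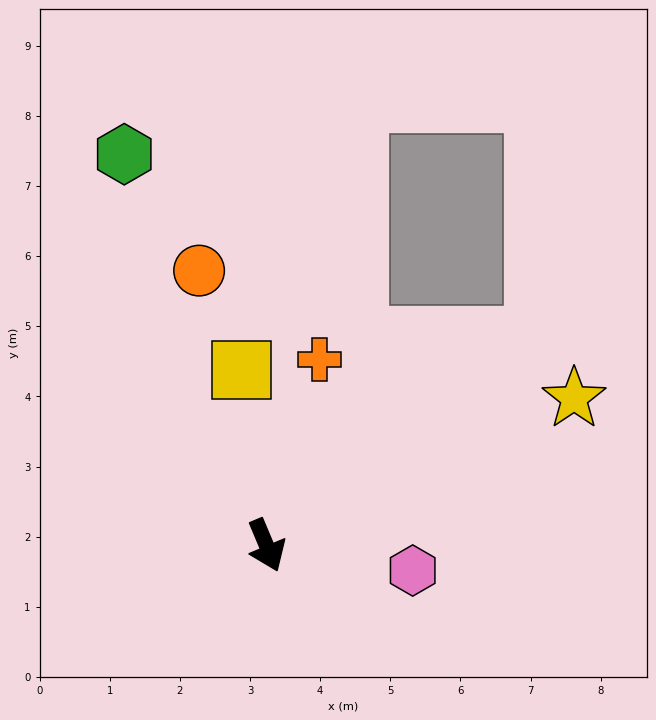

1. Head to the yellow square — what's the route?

turn left 165°, forward 2.5 m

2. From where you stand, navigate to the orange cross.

turn left 141°, forward 2.8 m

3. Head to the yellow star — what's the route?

turn left 93°, forward 4.9 m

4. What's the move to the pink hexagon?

turn left 57°, forward 2.1 m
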